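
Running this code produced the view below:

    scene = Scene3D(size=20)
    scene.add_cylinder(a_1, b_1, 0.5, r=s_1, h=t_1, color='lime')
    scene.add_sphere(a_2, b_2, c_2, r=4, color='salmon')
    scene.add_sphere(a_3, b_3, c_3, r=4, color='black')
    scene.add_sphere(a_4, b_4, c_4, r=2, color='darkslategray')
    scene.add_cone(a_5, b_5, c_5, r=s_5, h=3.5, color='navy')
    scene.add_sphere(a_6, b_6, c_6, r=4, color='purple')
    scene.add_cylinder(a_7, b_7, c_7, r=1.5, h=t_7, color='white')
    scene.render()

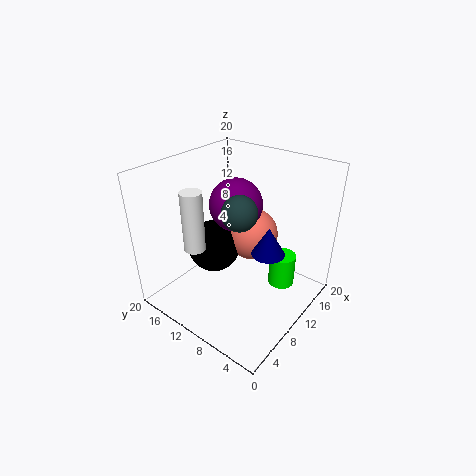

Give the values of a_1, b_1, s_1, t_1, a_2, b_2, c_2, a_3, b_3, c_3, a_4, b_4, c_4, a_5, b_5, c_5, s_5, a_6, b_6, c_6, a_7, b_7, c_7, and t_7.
a_1 = 16, b_1 = 6, s_1 = 2, t_1 = 5, a_2 = 15.5, b_2 = 11.5, c_2 = 7.5, a_3 = 11, b_3 = 15.5, c_3 = 6, a_4 = 4.5, b_4 = 5.5, c_4 = 17.5, a_5 = 7.5, b_5 = 3.5, c_5 = 11.5, s_5 = 2, a_6 = 14, b_6 = 13.5, c_6 = 12.5, a_7 = 6, b_7 = 14.5, c_7 = 8.5, t_7 = 8.5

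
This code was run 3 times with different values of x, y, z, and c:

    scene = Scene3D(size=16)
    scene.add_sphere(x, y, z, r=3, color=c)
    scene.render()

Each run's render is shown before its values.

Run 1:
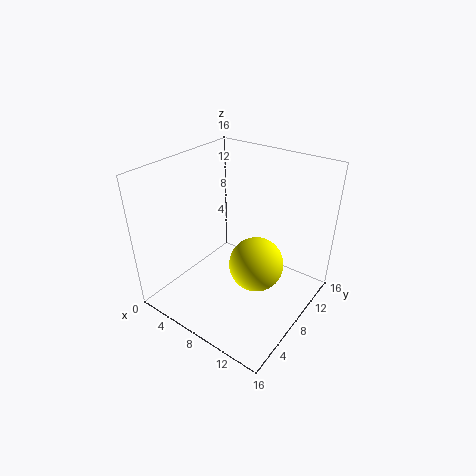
x = 10.5; y = 8; z = 5.5; c = 'yellow'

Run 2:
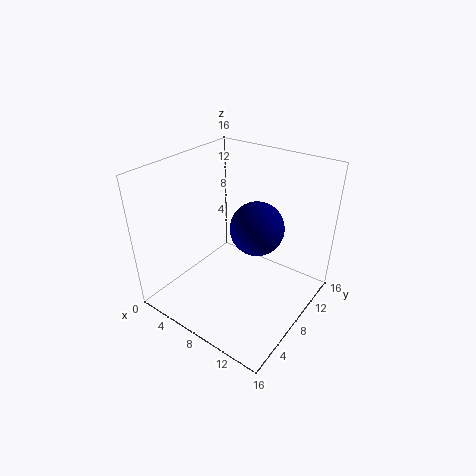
x = 9.5; y = 9.5; z = 9; c = 'navy'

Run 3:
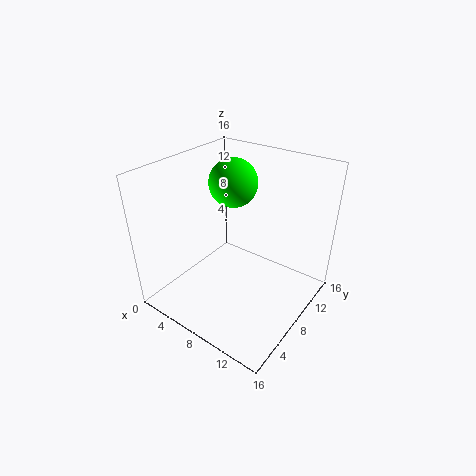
x = 4; y = 12.5; z = 12; c = 'lime'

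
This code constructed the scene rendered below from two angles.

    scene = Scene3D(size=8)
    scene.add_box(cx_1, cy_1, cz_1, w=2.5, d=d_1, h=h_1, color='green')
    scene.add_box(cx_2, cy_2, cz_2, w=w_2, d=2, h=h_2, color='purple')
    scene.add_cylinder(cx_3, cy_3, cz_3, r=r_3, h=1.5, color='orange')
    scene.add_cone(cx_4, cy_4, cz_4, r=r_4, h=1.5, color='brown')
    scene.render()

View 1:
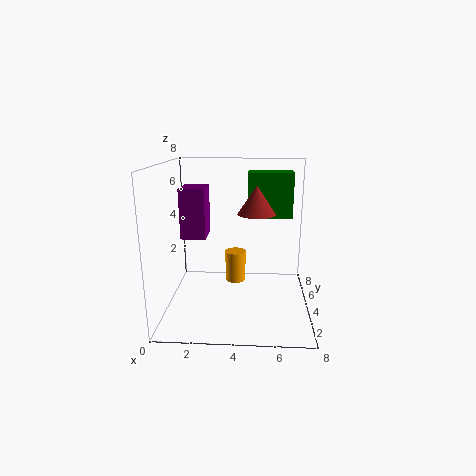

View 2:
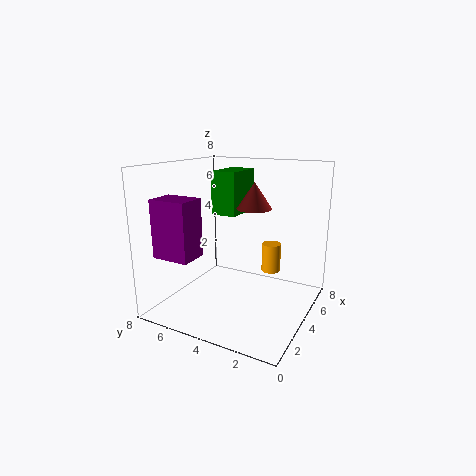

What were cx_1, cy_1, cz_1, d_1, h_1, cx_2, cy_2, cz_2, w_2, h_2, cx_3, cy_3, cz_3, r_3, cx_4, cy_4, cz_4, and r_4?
cx_1 = 4.5; cy_1 = 4.5; cz_1 = 5; d_1 = 1.5; h_1 = 2.5; cx_2 = 0.5; cy_2 = 5; cz_2 = 3.5; w_2 = 1.5; h_2 = 3; cx_3 = 4; cy_3 = 2; cz_3 = 2.5; r_3 = 0.5; cx_4 = 5; cy_4 = 3.5; cz_4 = 5.5; r_4 = 1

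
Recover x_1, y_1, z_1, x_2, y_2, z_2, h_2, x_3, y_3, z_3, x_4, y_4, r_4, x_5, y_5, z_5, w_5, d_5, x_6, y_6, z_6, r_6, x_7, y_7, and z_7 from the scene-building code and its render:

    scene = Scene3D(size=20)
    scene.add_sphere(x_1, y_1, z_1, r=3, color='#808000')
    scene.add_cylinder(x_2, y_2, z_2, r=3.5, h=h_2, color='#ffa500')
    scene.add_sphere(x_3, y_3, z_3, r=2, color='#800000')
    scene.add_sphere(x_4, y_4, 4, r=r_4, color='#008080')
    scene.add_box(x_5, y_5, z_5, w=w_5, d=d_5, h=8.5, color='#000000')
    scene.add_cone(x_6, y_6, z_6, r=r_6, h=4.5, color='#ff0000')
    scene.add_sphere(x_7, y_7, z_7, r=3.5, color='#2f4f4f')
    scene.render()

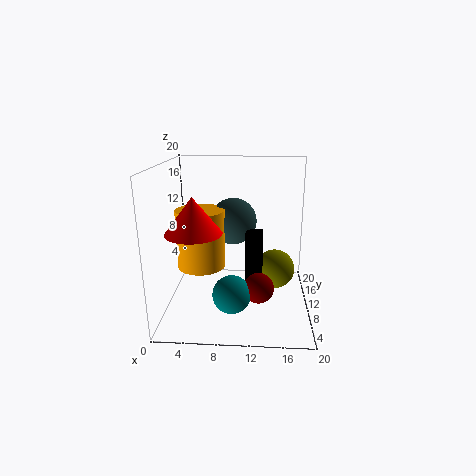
x_1 = 15.5
y_1 = 14
z_1 = 3.5
x_2 = 4.5
y_2 = 11.5
z_2 = 5
h_2 = 8.5
x_3 = 13
y_3 = 6
z_3 = 4.5
x_4 = 9.5
y_4 = 5
r_4 = 2.5
x_5 = 11
y_5 = 10
z_5 = 2
w_5 = 2.5
d_5 = 2.5
x_6 = 5
y_6 = 4.5
z_6 = 12.5
r_6 = 3.5
x_7 = 9
y_7 = 14.5
z_7 = 11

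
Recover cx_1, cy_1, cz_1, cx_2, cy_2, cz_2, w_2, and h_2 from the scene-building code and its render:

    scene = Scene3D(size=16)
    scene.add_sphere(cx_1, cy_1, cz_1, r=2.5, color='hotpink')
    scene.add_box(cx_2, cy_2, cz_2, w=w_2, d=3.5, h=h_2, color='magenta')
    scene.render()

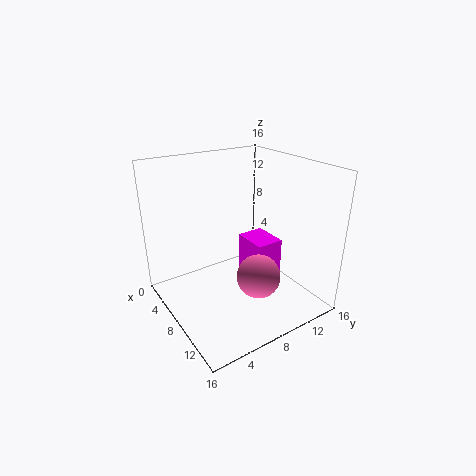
cx_1 = 10; cy_1 = 9.5; cz_1 = 3.5; cx_2 = 3; cy_2 = 11.5; cz_2 = 0.5; w_2 = 4.5; h_2 = 5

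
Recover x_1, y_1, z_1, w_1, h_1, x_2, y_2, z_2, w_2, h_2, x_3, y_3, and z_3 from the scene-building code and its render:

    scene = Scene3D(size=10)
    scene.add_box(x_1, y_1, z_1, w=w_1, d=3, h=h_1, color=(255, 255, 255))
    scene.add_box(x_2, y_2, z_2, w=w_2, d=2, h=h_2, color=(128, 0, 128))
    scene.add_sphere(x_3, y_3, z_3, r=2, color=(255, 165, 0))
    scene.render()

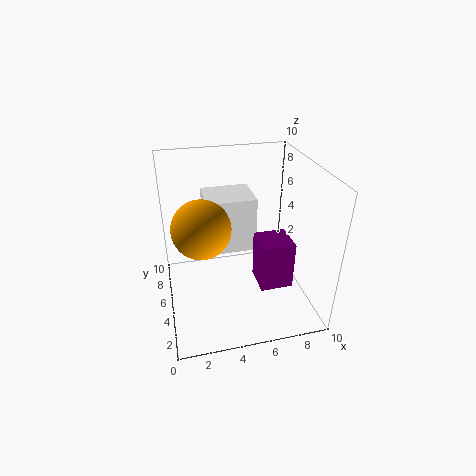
x_1 = 3, y_1 = 5.5, z_1 = 3.5, w_1 = 3.5, h_1 = 4, x_2 = 5.5, y_2 = 1, z_2 = 3.5, w_2 = 2, h_2 = 3, x_3 = 2.5, y_3 = 5, z_3 = 6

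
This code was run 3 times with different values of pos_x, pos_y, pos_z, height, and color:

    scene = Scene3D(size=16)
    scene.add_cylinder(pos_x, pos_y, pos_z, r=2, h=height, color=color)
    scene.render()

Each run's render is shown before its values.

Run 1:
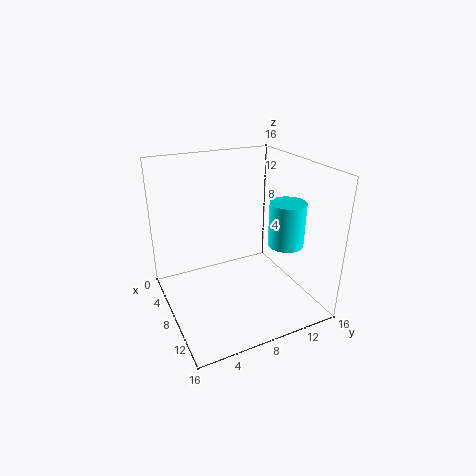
pos_x = 10, pos_y = 13, pos_z = 7, height = 5, color = 'cyan'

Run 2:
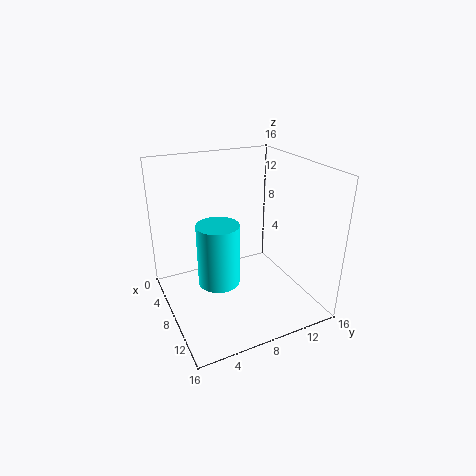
pos_x = 12, pos_y = 4, pos_z = 6, height = 6, color = 'cyan'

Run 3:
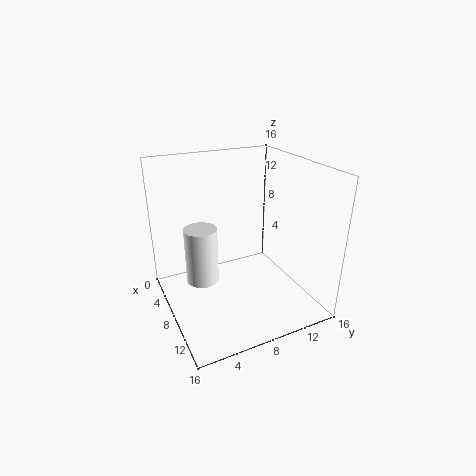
pos_x = 4, pos_y = 5, pos_z = 1, height = 7, color = 'white'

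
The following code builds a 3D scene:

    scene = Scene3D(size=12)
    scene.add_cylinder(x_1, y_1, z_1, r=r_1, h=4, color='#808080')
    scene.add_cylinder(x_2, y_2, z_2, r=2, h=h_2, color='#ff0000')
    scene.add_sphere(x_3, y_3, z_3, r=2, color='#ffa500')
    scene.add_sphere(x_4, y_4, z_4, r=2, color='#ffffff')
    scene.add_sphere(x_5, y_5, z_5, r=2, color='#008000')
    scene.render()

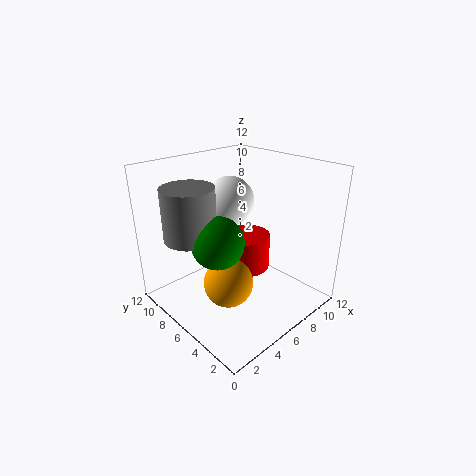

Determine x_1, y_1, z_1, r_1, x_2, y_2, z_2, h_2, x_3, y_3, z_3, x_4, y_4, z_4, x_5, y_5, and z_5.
x_1 = 2, y_1 = 7, z_1 = 7, r_1 = 2, x_2 = 7, y_2 = 6, z_2 = 3, h_2 = 3, x_3 = 4, y_3 = 5, z_3 = 3, x_4 = 6, y_4 = 7, z_4 = 9, x_5 = 3, y_5 = 5, z_5 = 7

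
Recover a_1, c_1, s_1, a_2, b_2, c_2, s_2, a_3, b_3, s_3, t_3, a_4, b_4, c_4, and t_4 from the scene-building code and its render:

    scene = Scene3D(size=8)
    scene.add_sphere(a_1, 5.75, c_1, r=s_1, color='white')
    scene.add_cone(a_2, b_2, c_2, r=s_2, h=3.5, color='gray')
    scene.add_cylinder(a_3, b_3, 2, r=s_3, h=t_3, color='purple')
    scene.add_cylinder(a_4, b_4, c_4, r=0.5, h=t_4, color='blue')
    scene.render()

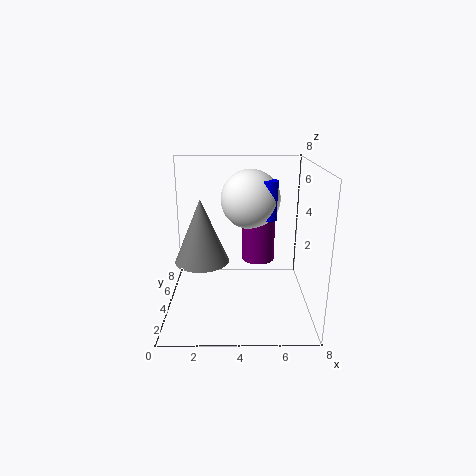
a_1 = 4.75
c_1 = 5.75
s_1 = 1.75
a_2 = 2
b_2 = 3.75
c_2 = 2.75
s_2 = 1.5
a_3 = 5.25
b_3 = 5.75
s_3 = 1
t_3 = 2.75
a_4 = 5.75
b_4 = 5
c_4 = 4.75
t_4 = 2.25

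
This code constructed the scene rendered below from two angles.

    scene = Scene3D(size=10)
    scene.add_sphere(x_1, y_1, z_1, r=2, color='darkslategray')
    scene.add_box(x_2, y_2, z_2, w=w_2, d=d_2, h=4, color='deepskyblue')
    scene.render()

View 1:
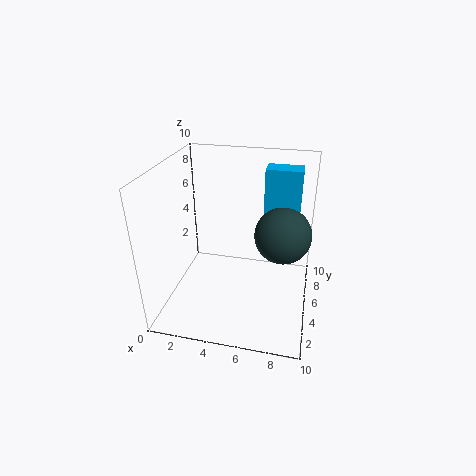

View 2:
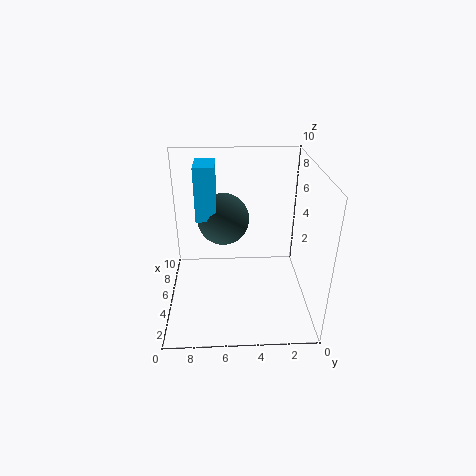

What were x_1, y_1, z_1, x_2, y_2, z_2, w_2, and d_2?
x_1 = 8, y_1 = 6, z_1 = 5, x_2 = 6.5, y_2 = 6.5, z_2 = 5.5, w_2 = 2.5, d_2 = 1.5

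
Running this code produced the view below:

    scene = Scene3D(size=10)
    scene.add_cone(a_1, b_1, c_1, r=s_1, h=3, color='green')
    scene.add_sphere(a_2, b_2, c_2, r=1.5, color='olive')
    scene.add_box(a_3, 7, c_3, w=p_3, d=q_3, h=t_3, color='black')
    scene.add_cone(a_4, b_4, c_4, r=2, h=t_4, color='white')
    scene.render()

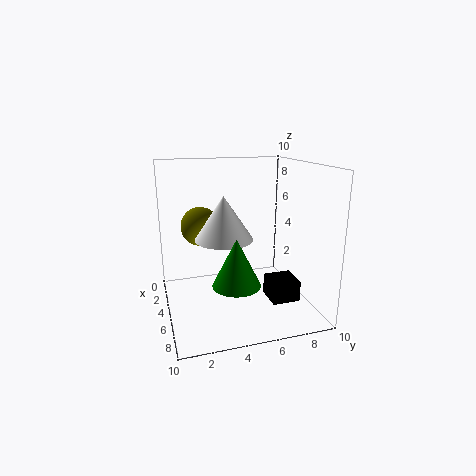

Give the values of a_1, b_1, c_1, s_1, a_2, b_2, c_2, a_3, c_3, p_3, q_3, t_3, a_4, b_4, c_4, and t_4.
a_1 = 8, b_1 = 4, c_1 = 3, s_1 = 1.5, a_2 = 1.5, b_2 = 3, c_2 = 5, a_3 = 5, c_3 = 0.5, p_3 = 2, q_3 = 2, t_3 = 1.5, a_4 = 5, b_4 = 4, c_4 = 5, t_4 = 3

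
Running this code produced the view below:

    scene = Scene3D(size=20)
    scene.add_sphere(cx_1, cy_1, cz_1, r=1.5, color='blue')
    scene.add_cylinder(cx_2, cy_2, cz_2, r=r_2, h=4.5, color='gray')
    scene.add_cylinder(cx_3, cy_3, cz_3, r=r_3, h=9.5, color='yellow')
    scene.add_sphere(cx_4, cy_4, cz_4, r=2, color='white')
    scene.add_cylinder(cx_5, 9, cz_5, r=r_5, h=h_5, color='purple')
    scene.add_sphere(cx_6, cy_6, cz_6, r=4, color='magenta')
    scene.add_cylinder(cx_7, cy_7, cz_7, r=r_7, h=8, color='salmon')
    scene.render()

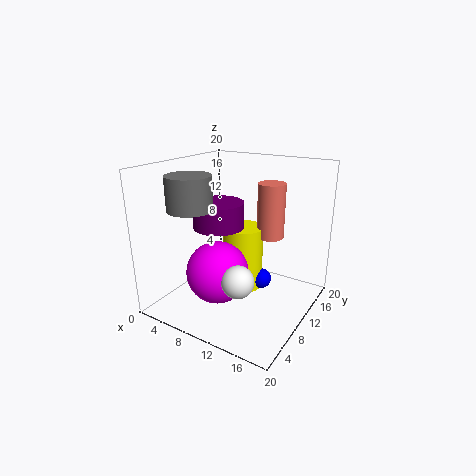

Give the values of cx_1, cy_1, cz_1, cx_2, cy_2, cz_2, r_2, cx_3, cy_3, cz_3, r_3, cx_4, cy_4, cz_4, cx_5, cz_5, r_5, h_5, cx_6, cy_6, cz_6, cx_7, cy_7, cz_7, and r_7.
cx_1 = 12, cy_1 = 13.5, cz_1 = 2.5, cx_2 = 5.5, cy_2 = 5.5, cz_2 = 14.5, r_2 = 3, cx_3 = 9, cy_3 = 13, cz_3 = 1, r_3 = 3, cx_4 = 14, cy_4 = 3.5, cz_4 = 7.5, cx_5 = 7.5, cz_5 = 11.5, r_5 = 3.5, h_5 = 3.5, cx_6 = 10, cy_6 = 5, cz_6 = 7, cx_7 = 12.5, cy_7 = 15, cz_7 = 9, r_7 = 2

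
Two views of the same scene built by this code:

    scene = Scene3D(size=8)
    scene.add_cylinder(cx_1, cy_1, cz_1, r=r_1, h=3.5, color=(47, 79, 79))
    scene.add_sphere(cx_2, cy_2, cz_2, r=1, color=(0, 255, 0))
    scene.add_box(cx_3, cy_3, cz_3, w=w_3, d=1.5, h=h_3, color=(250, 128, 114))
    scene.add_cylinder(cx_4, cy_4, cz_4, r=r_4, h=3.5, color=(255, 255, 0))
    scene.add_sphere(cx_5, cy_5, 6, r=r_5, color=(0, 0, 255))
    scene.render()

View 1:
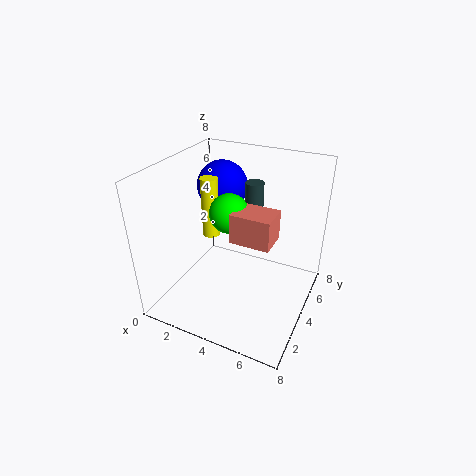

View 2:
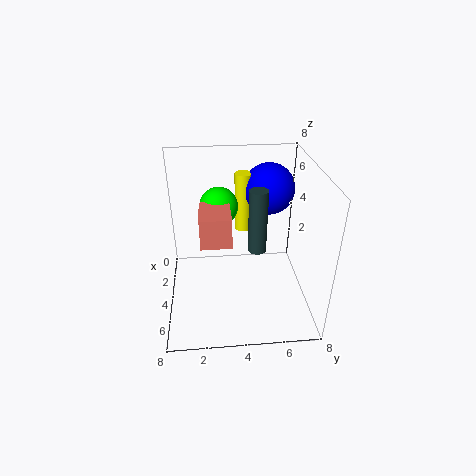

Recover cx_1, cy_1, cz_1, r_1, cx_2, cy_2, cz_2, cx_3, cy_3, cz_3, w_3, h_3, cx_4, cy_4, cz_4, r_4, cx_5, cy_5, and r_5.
cx_1 = 4.5
cy_1 = 5
cz_1 = 3.5
r_1 = 0.5
cx_2 = 4
cy_2 = 3
cz_2 = 6
cx_3 = 4.5
cy_3 = 2
cz_3 = 5
w_3 = 2
h_3 = 1.5
cx_4 = 2
cy_4 = 4.5
cz_4 = 3.5
r_4 = 0.5
cx_5 = 2
cy_5 = 6
r_5 = 1.5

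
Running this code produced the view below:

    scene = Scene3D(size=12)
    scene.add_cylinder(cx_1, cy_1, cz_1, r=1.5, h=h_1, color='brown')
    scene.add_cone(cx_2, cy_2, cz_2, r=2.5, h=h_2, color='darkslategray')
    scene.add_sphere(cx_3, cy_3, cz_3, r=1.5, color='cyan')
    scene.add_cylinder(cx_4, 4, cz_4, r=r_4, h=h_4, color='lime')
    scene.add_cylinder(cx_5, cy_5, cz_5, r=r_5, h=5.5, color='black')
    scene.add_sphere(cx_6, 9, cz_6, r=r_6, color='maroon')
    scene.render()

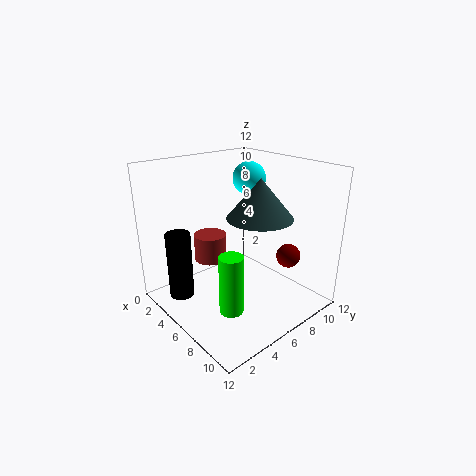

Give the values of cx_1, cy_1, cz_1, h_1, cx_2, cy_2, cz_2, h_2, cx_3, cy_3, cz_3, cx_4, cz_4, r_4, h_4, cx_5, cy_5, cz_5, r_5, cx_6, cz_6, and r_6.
cx_1 = 2; cy_1 = 6; cz_1 = 2.5; h_1 = 2.5; cx_2 = 8.5; cy_2 = 6; cz_2 = 8.5; h_2 = 3; cx_3 = 3.5; cy_3 = 9.5; cz_3 = 10; cx_4 = 7.5; cz_4 = 0.5; r_4 = 1; h_4 = 5; cx_5 = 4; cy_5 = 1.5; cz_5 = 1.5; r_5 = 1; cx_6 = 9; cz_6 = 4.5; r_6 = 1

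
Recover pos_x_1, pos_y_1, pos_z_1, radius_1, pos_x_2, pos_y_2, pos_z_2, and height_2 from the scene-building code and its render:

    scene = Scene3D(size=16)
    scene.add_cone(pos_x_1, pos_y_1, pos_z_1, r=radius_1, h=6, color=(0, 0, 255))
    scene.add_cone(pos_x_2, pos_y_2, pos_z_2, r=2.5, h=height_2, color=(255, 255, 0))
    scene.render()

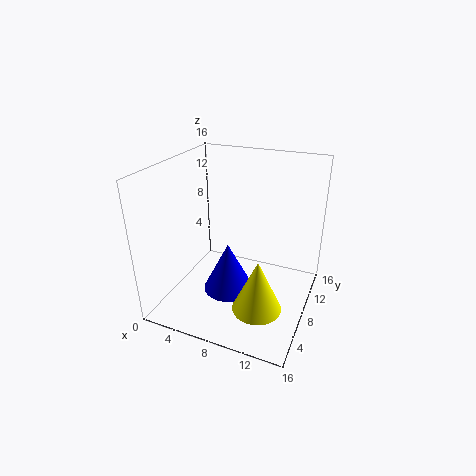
pos_x_1 = 6.5; pos_y_1 = 8.5; pos_z_1 = 0.5; radius_1 = 3; pos_x_2 = 12; pos_y_2 = 3.5; pos_z_2 = 3; height_2 = 5.5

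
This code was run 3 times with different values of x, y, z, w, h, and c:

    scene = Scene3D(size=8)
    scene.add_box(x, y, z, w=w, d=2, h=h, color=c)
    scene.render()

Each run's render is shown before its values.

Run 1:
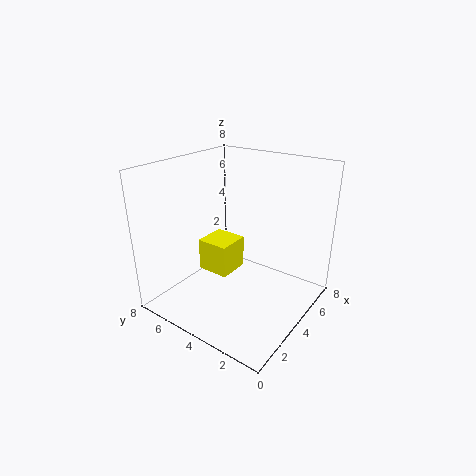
x = 4
y = 5
z = 1
w = 2
h = 2
c = 'yellow'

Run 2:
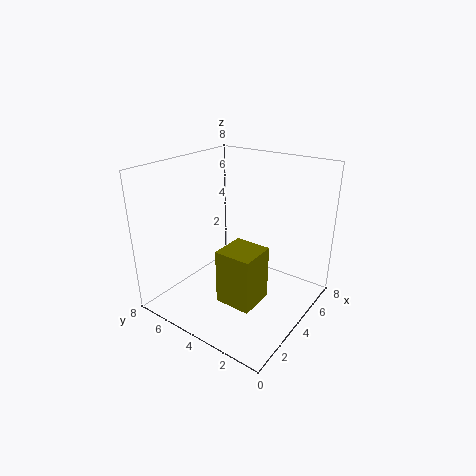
x = 2
y = 2
z = 1
w = 2
h = 3
c = 'olive'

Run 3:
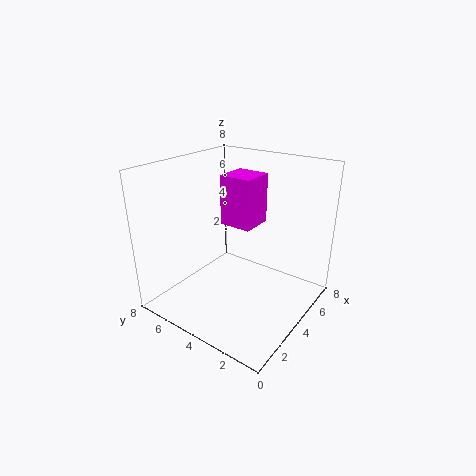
x = 5
y = 4
z = 4
w = 2
h = 3
c = 'magenta'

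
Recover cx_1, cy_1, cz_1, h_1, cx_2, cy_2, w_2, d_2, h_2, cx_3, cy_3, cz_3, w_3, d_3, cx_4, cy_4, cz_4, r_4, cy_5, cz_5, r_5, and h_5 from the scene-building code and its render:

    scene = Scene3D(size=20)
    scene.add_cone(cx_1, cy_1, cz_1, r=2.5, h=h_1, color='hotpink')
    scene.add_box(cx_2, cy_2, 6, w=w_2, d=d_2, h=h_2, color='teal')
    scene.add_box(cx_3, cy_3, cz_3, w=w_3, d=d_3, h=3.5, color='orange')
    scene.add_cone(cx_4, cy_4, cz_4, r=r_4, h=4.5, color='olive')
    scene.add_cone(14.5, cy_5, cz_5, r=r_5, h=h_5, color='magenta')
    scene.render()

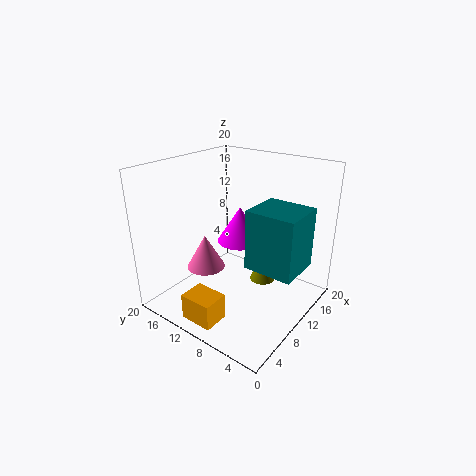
cx_1 = 5.5
cy_1 = 12
cz_1 = 7
h_1 = 4.5
cx_2 = 9.5
cy_2 = 1.5
w_2 = 6.5
d_2 = 7
h_2 = 8.5
cx_3 = 1
cy_3 = 8
cz_3 = 1
w_3 = 3.5
d_3 = 4.5
cx_4 = 16
cy_4 = 9.5
cz_4 = 0.5
r_4 = 2
cy_5 = 13
cz_5 = 7
r_5 = 3.5
h_5 = 5.5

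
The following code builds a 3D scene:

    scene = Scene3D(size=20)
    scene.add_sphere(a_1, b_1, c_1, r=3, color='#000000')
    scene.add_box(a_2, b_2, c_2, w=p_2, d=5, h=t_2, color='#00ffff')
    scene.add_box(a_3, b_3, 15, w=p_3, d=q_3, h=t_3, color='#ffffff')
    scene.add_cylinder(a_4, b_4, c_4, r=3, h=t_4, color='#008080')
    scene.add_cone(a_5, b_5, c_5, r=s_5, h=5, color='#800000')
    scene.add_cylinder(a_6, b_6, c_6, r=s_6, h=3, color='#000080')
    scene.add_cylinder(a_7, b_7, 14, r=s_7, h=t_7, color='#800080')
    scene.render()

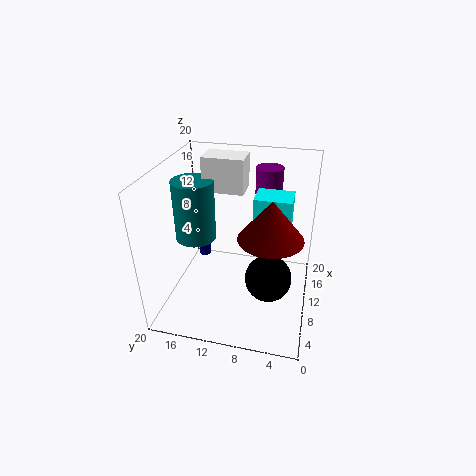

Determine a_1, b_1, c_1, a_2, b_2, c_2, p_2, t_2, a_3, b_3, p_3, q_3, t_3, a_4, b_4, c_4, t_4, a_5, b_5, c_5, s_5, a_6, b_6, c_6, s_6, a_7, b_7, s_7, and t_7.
a_1 = 6; b_1 = 5; c_1 = 7; a_2 = 10; b_2 = 3; c_2 = 11; p_2 = 4; t_2 = 5; a_3 = 13; b_3 = 10; p_3 = 4; q_3 = 6; t_3 = 5; a_4 = 12; b_4 = 17; c_4 = 8; t_4 = 9; a_5 = 6; b_5 = 5; c_5 = 13; s_5 = 4; a_6 = 18; b_6 = 18; c_6 = 1; s_6 = 1; a_7 = 17; b_7 = 7; s_7 = 2; t_7 = 4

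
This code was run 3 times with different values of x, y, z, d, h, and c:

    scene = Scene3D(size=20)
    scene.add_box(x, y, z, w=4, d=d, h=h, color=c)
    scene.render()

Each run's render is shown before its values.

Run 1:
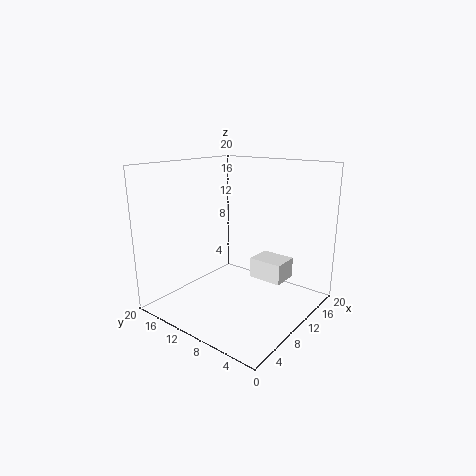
x = 13, y = 5, z = 3, d = 5, h = 3, c = 'white'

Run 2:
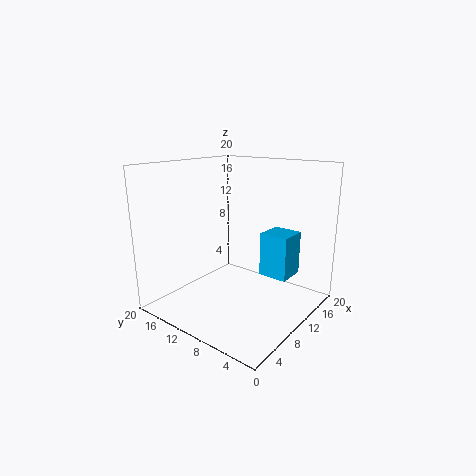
x = 11, y = 3, z = 5, d = 4, h = 6, c = 'deepskyblue'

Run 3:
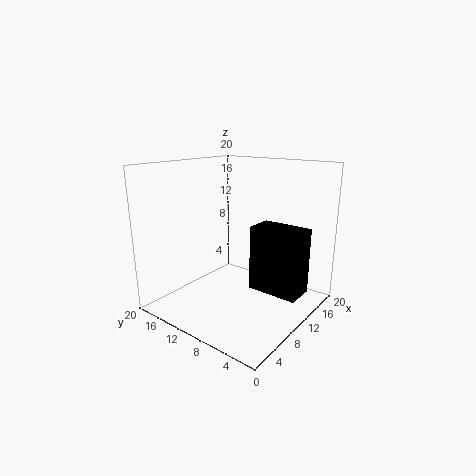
x = 10, y = 1, z = 3, d = 7, h = 9, c = 'black'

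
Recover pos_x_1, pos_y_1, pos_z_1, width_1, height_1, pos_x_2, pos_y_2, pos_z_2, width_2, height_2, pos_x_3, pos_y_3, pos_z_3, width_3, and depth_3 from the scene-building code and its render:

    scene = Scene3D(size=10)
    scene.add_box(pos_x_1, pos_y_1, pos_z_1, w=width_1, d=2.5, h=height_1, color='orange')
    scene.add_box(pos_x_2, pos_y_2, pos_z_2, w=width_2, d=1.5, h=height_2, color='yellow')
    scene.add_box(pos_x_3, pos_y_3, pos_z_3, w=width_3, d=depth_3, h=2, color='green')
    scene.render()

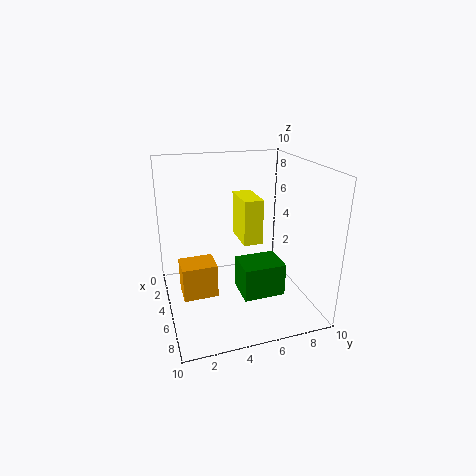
pos_x_1 = 3
pos_y_1 = 1
pos_z_1 = 0.5
width_1 = 2
height_1 = 2.5
pos_x_2 = 0.5
pos_y_2 = 6
pos_z_2 = 3.5
width_2 = 3
height_2 = 3.5
pos_x_3 = 7.5
pos_y_3 = 4
pos_z_3 = 3
width_3 = 2
depth_3 = 2.5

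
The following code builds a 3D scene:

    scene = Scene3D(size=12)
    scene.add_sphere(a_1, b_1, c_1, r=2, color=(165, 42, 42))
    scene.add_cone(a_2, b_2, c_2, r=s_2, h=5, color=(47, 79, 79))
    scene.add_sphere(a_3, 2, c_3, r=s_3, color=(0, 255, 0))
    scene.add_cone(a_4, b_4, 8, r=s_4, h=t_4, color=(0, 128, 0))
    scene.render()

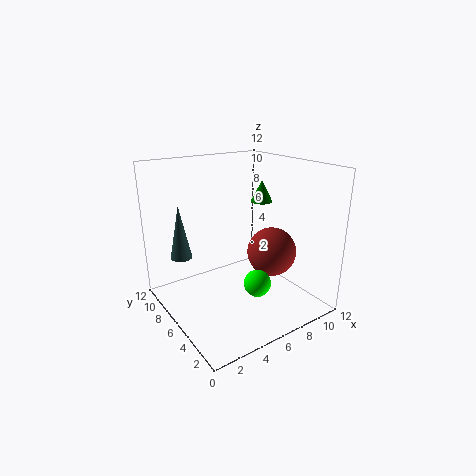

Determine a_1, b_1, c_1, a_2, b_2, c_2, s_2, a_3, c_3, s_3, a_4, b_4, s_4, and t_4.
a_1 = 8; b_1 = 4; c_1 = 5; a_2 = 3; b_2 = 11; c_2 = 3; s_2 = 1; a_3 = 5; c_3 = 4; s_3 = 1; a_4 = 10; b_4 = 8; s_4 = 1; t_4 = 2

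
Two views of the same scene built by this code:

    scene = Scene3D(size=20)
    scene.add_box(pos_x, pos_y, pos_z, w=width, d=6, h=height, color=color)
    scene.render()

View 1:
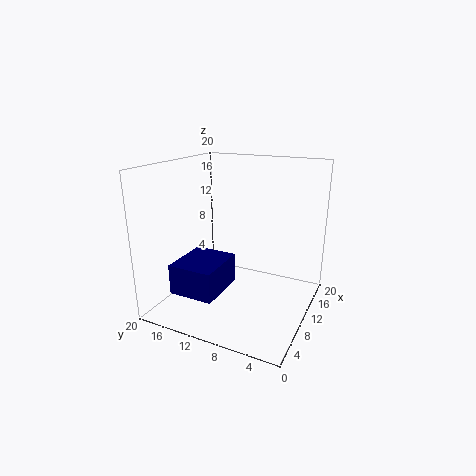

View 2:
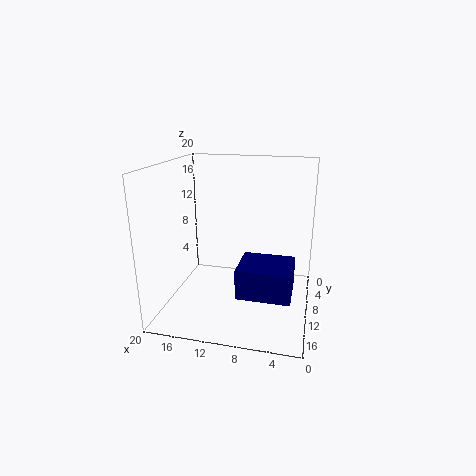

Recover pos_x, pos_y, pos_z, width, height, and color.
pos_x = 2
pos_y = 10
pos_z = 4
width = 7
height = 4
color = 'navy'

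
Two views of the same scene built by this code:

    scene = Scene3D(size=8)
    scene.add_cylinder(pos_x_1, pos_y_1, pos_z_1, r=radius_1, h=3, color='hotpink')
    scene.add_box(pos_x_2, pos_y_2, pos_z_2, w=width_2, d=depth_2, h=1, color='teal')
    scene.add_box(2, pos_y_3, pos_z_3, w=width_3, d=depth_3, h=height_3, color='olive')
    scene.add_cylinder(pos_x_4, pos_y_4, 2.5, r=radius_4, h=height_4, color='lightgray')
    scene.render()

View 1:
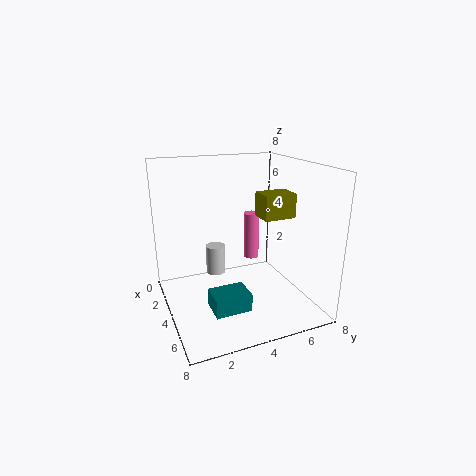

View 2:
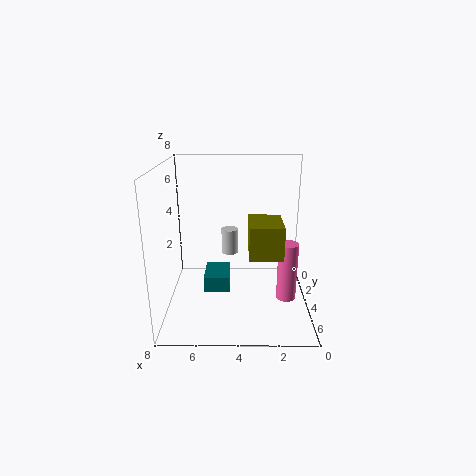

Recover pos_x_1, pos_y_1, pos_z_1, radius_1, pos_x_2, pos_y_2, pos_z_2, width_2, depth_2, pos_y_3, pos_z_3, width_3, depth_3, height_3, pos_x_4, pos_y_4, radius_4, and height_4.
pos_x_1 = 1.5
pos_y_1 = 6
pos_z_1 = 1.5
radius_1 = 0.5
pos_x_2 = 4.5
pos_y_2 = 2
pos_z_2 = 0.5
width_2 = 1.5
depth_2 = 2
pos_y_3 = 6
pos_z_3 = 4.5
width_3 = 1.5
depth_3 = 2
height_3 = 1.5
pos_x_4 = 4.5
pos_y_4 = 2.5
radius_4 = 0.5
height_4 = 1.5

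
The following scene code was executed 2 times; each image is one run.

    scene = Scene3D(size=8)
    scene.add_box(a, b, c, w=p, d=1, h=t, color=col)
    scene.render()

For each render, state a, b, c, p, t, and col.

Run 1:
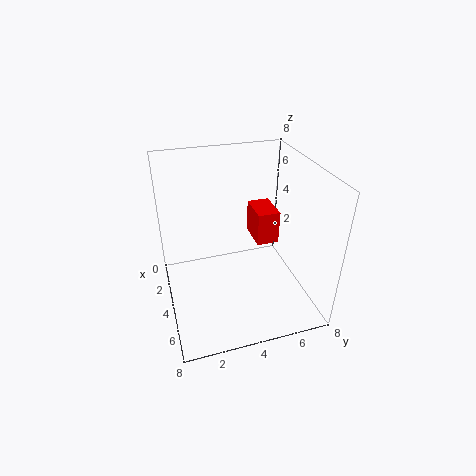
a = 5.5
b = 4
c = 5.5
p = 1.5
t = 1.5
col = 'red'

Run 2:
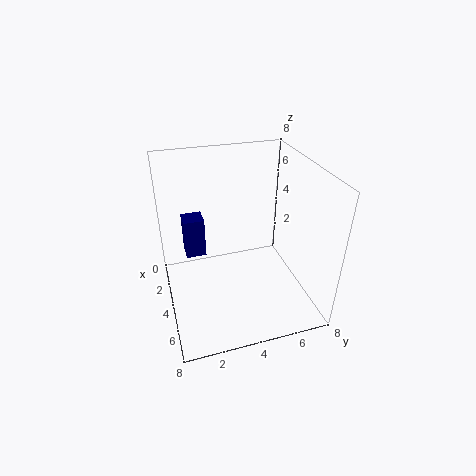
a = 4
b = 1
c = 4
p = 1
t = 2
col = 'navy'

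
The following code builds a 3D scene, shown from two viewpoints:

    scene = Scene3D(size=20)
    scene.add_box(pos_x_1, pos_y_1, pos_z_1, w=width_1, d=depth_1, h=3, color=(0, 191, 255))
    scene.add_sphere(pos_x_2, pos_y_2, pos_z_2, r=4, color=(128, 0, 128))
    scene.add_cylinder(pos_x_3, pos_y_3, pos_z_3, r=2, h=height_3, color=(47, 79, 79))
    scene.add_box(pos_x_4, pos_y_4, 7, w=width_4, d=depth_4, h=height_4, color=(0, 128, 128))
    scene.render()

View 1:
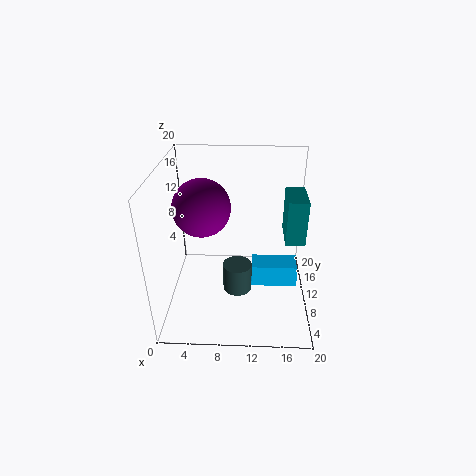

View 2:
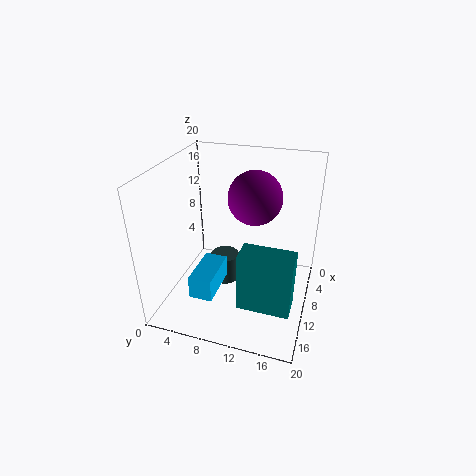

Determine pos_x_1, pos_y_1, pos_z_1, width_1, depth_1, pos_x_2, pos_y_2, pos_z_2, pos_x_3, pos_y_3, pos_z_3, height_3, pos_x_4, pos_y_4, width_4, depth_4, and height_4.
pos_x_1 = 12, pos_y_1 = 6, pos_z_1 = 5, width_1 = 6, depth_1 = 3, pos_x_2 = 5, pos_y_2 = 11, pos_z_2 = 14, pos_x_3 = 10, pos_y_3 = 8, pos_z_3 = 3, height_3 = 4, pos_x_4 = 17, pos_y_4 = 13, width_4 = 3, depth_4 = 6, height_4 = 7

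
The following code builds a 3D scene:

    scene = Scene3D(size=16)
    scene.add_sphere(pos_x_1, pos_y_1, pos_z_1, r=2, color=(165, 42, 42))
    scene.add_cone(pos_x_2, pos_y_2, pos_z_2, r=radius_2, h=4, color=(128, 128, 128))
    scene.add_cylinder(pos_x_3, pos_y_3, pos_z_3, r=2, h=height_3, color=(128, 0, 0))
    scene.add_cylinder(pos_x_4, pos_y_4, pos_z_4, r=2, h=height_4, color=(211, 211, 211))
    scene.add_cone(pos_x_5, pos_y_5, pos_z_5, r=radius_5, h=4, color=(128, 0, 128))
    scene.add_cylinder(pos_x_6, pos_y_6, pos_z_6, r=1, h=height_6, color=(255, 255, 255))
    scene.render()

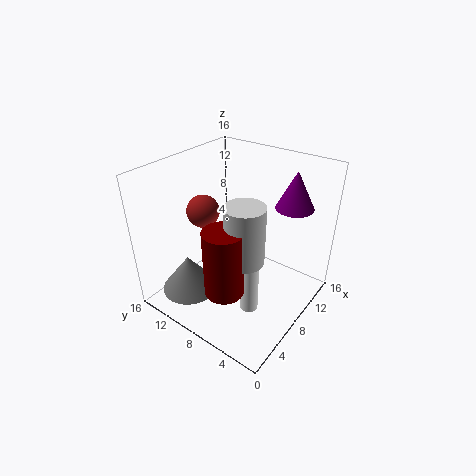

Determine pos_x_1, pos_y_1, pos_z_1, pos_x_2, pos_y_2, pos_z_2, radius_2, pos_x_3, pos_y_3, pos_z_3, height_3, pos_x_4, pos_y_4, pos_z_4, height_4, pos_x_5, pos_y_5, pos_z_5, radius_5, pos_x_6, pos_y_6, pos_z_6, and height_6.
pos_x_1 = 9
pos_y_1 = 14
pos_z_1 = 9
pos_x_2 = 3
pos_y_2 = 11
pos_z_2 = 3
radius_2 = 3
pos_x_3 = 3
pos_y_3 = 6
pos_z_3 = 5
height_3 = 7
pos_x_4 = 5
pos_y_4 = 5
pos_z_4 = 8
height_4 = 6
pos_x_5 = 11
pos_y_5 = 3
pos_z_5 = 12
radius_5 = 2
pos_x_6 = 6
pos_y_6 = 5
pos_z_6 = 1
height_6 = 8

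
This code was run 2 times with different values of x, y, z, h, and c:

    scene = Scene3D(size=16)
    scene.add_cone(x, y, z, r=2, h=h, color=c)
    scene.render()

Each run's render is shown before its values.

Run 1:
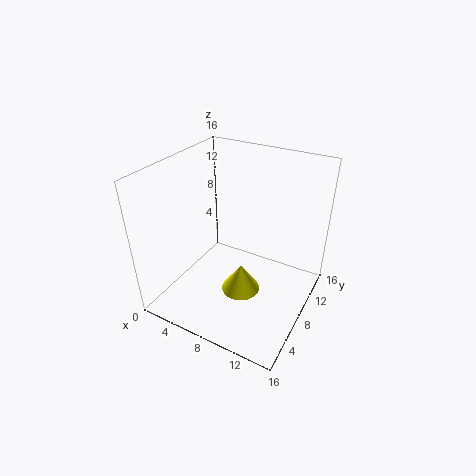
x = 10; y = 5; z = 4; h = 3; c = 'yellow'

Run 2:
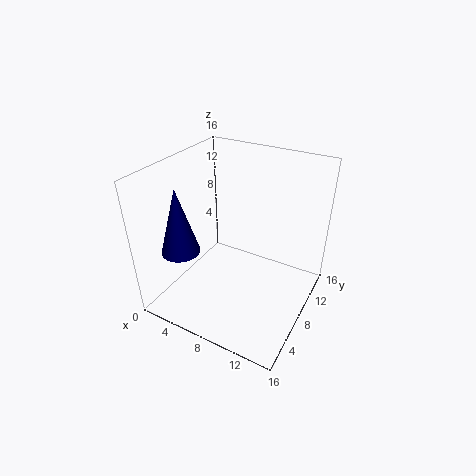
x = 4; y = 3; z = 8; h = 7; c = 'navy'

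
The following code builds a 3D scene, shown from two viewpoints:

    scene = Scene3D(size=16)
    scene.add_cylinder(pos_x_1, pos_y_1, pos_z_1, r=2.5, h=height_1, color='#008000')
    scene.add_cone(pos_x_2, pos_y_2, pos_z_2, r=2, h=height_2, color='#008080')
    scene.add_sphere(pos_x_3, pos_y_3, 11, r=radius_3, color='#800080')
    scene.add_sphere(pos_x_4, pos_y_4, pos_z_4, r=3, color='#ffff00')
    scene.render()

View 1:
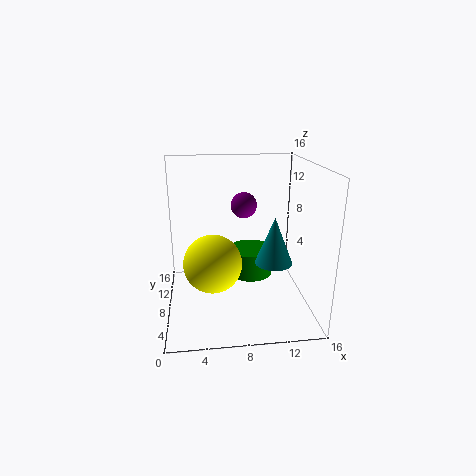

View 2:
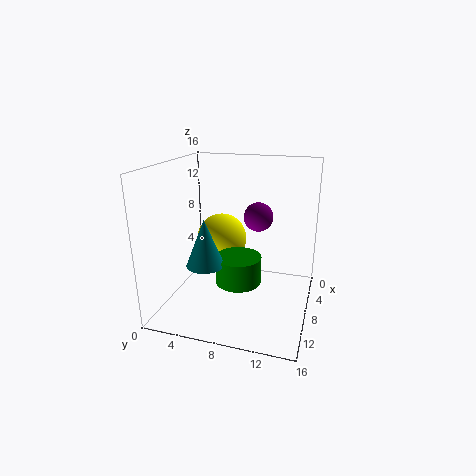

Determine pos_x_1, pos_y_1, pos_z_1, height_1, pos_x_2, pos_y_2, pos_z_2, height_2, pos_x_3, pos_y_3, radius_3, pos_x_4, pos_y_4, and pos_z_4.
pos_x_1 = 9.5, pos_y_1 = 8.5, pos_z_1 = 3.5, height_1 = 3, pos_x_2 = 11.5, pos_y_2 = 5.5, pos_z_2 = 6, height_2 = 5, pos_x_3 = 9, pos_y_3 = 10.5, radius_3 = 1.5, pos_x_4 = 5, pos_y_4 = 5, pos_z_4 = 6.5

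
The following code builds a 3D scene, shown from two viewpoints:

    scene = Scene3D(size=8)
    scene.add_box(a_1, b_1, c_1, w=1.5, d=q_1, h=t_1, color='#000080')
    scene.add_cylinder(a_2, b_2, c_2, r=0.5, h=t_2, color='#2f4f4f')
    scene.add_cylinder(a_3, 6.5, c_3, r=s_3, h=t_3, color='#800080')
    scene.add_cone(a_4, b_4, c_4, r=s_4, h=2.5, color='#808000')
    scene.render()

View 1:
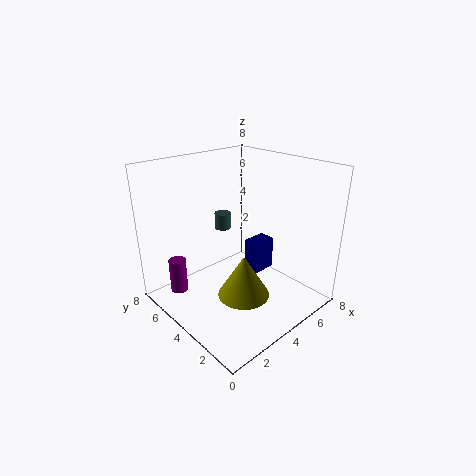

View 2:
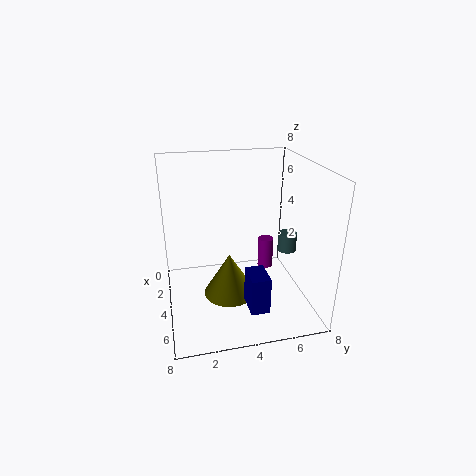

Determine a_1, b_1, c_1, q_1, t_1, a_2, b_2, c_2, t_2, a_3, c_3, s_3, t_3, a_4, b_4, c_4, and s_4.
a_1 = 5.5, b_1 = 4, c_1 = 1, q_1 = 1, t_1 = 2, a_2 = 5, b_2 = 6.5, c_2 = 3.5, t_2 = 1, a_3 = 1.5, c_3 = 0.5, s_3 = 0.5, t_3 = 2, a_4 = 4, b_4 = 3.5, c_4 = 0.5, s_4 = 1.5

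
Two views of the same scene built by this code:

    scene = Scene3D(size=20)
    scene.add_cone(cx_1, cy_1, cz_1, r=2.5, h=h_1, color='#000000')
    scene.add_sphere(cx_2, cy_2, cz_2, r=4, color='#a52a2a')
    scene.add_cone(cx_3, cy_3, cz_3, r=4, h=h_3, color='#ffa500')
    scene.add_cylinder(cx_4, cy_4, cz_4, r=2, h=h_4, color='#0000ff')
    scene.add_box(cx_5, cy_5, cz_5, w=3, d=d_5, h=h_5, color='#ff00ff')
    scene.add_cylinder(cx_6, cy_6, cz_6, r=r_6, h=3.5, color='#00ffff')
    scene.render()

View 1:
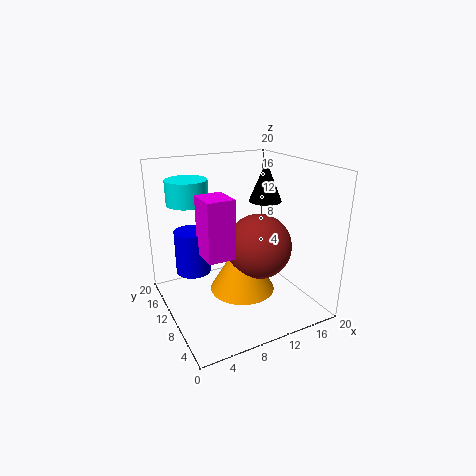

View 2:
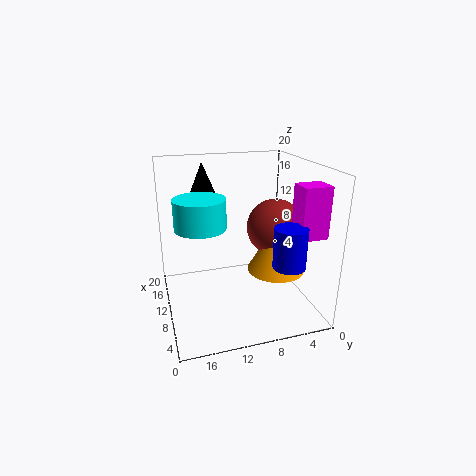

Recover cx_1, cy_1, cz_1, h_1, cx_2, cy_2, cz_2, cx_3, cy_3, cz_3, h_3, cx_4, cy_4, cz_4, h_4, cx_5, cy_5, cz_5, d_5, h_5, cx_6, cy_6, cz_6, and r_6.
cx_1 = 16.5, cy_1 = 13.5, cz_1 = 13.5, h_1 = 6, cx_2 = 10, cy_2 = 4.5, cz_2 = 11, cx_3 = 8, cy_3 = 5, cz_3 = 5.5, h_3 = 7, cx_4 = 2, cy_4 = 6, cz_4 = 9, h_4 = 5, cx_5 = 2, cy_5 = 1, cz_5 = 12, d_5 = 3.5, h_5 = 6.5, cx_6 = 5, cy_6 = 16, cz_6 = 14, r_6 = 3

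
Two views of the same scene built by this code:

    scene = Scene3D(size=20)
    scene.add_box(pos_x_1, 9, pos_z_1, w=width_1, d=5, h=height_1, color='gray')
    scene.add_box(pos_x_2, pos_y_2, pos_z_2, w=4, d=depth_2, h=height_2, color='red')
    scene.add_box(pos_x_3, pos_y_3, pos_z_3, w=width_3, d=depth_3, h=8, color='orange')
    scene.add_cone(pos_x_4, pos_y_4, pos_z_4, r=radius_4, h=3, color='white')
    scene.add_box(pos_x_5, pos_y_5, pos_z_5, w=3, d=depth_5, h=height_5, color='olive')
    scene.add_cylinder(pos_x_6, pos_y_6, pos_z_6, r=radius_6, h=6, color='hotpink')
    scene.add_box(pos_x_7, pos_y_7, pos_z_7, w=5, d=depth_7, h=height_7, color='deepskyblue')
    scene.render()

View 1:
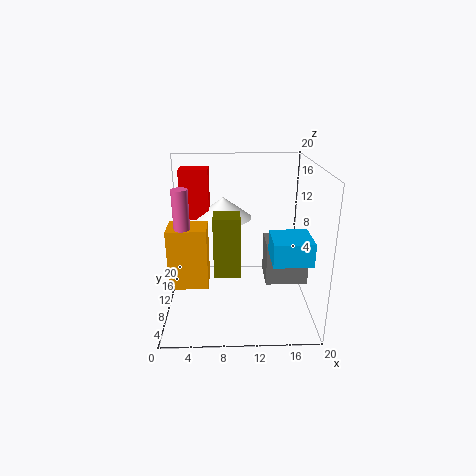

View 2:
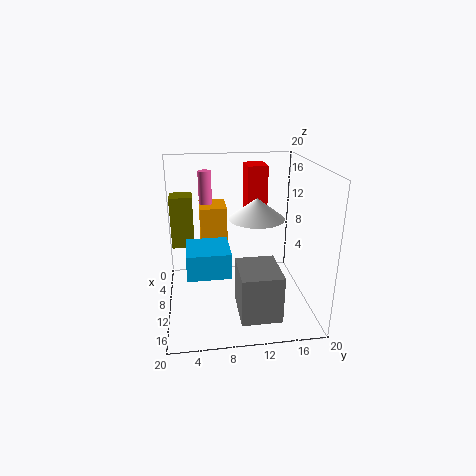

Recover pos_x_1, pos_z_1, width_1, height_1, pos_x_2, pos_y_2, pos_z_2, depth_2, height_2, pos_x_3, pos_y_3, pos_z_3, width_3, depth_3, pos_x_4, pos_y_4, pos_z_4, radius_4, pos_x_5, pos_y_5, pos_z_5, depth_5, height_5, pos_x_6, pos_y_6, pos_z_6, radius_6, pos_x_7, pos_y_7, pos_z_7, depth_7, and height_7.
pos_x_1 = 14
pos_z_1 = 3
width_1 = 6
height_1 = 6
pos_x_2 = 2
pos_y_2 = 12
pos_z_2 = 12
depth_2 = 3
height_2 = 7
pos_x_3 = 1
pos_y_3 = 5
pos_z_3 = 5
width_3 = 5
depth_3 = 4
pos_x_4 = 8
pos_y_4 = 13
pos_z_4 = 12
radius_4 = 4
pos_x_5 = 7
pos_y_5 = 1
pos_z_5 = 9
depth_5 = 3
height_5 = 7
pos_x_6 = 3
pos_y_6 = 6
pos_z_6 = 12
radius_6 = 1
pos_x_7 = 14
pos_y_7 = 3
pos_z_7 = 9
depth_7 = 5
height_7 = 3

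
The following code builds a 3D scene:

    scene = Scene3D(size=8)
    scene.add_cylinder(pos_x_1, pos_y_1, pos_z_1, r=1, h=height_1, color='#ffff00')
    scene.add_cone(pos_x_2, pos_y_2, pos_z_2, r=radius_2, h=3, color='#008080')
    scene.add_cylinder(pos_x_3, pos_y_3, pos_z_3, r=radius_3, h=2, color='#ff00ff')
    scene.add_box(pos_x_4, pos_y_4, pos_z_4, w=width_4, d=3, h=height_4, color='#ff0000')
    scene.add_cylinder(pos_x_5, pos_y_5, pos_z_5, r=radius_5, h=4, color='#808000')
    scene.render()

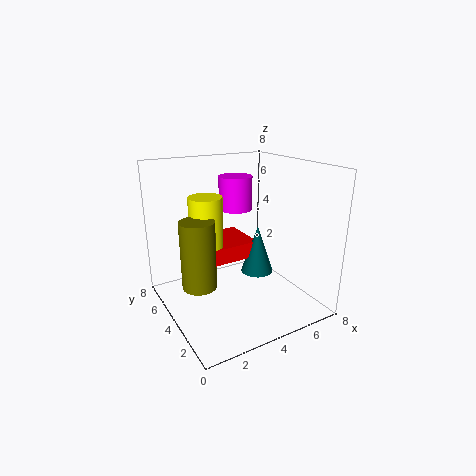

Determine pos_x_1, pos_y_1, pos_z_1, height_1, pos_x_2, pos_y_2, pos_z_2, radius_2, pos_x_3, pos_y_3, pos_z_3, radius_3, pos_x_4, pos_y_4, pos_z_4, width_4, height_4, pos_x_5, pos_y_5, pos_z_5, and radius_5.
pos_x_1 = 3; pos_y_1 = 6; pos_z_1 = 3; height_1 = 3; pos_x_2 = 6; pos_y_2 = 5; pos_z_2 = 1; radius_2 = 1; pos_x_3 = 5; pos_y_3 = 6; pos_z_3 = 5; radius_3 = 1; pos_x_4 = 3; pos_y_4 = 5; pos_z_4 = 2; width_4 = 3; height_4 = 1; pos_x_5 = 2; pos_y_5 = 5; pos_z_5 = 1; radius_5 = 1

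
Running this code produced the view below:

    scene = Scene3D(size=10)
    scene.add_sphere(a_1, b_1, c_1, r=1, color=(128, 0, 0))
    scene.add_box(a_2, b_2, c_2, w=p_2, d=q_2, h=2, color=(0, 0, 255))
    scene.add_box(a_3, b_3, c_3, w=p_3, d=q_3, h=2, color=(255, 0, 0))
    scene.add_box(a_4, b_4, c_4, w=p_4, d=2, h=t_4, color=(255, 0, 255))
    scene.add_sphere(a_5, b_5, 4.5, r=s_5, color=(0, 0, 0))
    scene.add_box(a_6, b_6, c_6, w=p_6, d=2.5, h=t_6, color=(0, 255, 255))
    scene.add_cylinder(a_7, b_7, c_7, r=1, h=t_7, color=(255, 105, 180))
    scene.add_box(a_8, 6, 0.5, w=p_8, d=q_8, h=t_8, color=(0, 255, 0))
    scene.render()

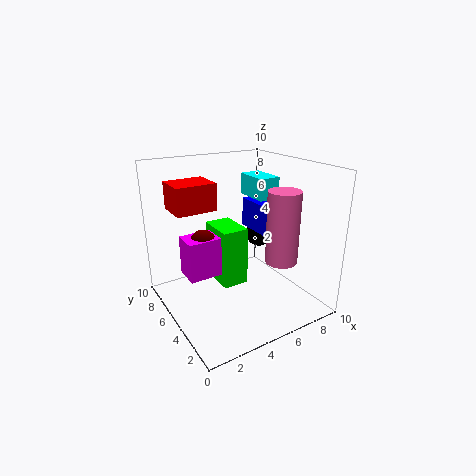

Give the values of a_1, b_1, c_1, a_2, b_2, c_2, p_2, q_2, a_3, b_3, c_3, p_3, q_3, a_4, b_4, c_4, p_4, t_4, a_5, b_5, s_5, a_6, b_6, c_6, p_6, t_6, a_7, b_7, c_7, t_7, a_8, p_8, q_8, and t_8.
a_1 = 3.5; b_1 = 7.5; c_1 = 4; a_2 = 6; b_2 = 3; c_2 = 5.5; p_2 = 2; q_2 = 3; a_3 = 1.5; b_3 = 7; c_3 = 6.5; p_3 = 3; q_3 = 2.5; a_4 = 2; b_4 = 6.5; c_4 = 1.5; p_4 = 3.5; t_4 = 3; a_5 = 7.5; b_5 = 6; s_5 = 1; a_6 = 6.5; b_6 = 4.5; c_6 = 7.5; p_6 = 1.5; t_6 = 1.5; a_7 = 6; b_7 = 1.5; c_7 = 4.5; t_7 = 4.5; a_8 = 4.5; p_8 = 2; q_8 = 3; t_8 = 4.5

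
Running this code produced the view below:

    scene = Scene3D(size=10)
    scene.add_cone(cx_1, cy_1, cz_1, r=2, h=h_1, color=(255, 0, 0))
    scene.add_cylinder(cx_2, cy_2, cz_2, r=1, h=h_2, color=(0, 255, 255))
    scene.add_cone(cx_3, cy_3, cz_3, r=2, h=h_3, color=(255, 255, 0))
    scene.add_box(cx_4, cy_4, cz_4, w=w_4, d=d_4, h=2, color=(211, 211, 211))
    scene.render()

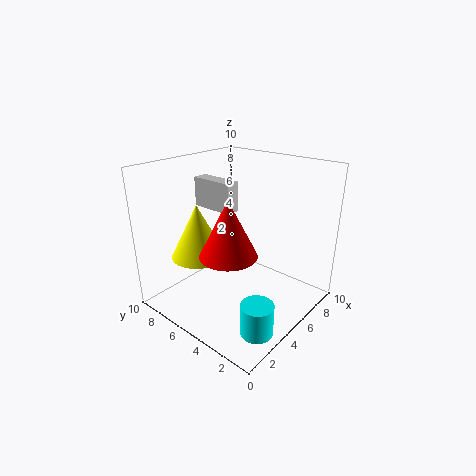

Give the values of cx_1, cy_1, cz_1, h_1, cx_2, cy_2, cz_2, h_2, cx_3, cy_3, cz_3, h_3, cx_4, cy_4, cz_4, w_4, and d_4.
cx_1 = 4, cy_1 = 5, cz_1 = 4, h_1 = 4, cx_2 = 2, cy_2 = 1, cz_2 = 1, h_2 = 2, cx_3 = 4, cy_3 = 8, cz_3 = 3, h_3 = 4, cx_4 = 4, cy_4 = 5, cz_4 = 7, w_4 = 1, d_4 = 3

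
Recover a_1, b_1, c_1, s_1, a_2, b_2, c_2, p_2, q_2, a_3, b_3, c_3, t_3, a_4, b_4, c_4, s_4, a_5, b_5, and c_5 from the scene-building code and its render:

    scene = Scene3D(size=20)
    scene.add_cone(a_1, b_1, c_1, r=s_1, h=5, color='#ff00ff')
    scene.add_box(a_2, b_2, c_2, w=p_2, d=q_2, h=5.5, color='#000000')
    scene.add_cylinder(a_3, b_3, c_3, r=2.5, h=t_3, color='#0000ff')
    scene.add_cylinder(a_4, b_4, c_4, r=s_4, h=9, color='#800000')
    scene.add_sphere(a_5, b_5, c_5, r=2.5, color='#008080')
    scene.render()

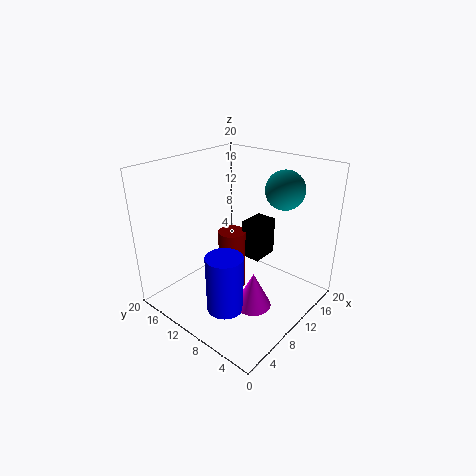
a_1 = 8.5, b_1 = 6, c_1 = 1.5, s_1 = 2.5, a_2 = 12, b_2 = 8, c_2 = 6, p_2 = 4, q_2 = 3, a_3 = 5.5, b_3 = 8.5, c_3 = 1.5, t_3 = 8, a_4 = 11, b_4 = 12, c_4 = 1, s_4 = 2, a_5 = 12.5, b_5 = 4.5, c_5 = 17.5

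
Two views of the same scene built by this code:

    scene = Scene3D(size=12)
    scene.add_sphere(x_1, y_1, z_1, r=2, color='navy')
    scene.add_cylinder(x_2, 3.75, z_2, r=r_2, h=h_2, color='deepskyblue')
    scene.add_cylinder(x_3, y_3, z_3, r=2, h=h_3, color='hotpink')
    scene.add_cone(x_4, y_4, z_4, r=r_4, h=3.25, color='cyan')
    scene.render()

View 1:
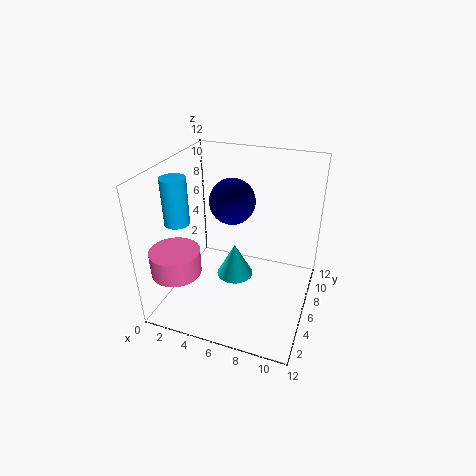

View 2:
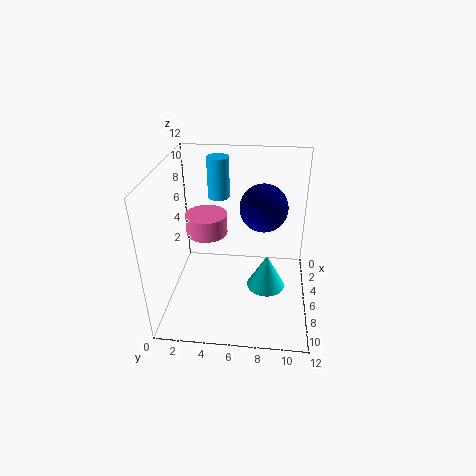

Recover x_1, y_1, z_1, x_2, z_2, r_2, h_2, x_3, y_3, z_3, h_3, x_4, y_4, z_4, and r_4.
x_1 = 4.75
y_1 = 8
z_1 = 8.25
x_2 = 1.75
z_2 = 7.75
r_2 = 1
h_2 = 3.75
x_3 = 2
y_3 = 2.5
z_3 = 4
h_3 = 2
x_4 = 4.75
y_4 = 8.5
z_4 = 0.25
r_4 = 1.75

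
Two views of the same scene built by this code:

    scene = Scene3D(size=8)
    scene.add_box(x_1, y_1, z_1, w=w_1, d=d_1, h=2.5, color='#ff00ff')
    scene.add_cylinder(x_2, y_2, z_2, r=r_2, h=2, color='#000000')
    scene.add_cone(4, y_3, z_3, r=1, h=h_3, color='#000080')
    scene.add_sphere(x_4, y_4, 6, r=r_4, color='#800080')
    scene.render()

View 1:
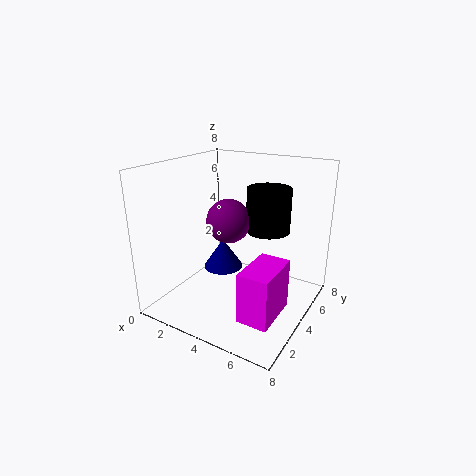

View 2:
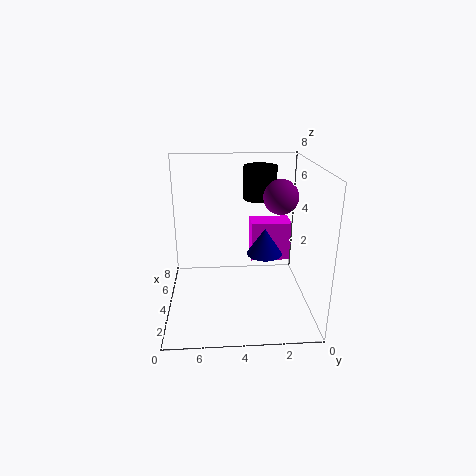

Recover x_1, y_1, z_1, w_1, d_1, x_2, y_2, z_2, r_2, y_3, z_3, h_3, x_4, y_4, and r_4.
x_1 = 6
y_1 = 0.5
z_1 = 1.5
w_1 = 1.5
d_1 = 2.5
x_2 = 6.5
y_2 = 2.5
z_2 = 5.5
r_2 = 1
y_3 = 2.5
z_3 = 3
h_3 = 1.5
x_4 = 5
y_4 = 1.5
r_4 = 1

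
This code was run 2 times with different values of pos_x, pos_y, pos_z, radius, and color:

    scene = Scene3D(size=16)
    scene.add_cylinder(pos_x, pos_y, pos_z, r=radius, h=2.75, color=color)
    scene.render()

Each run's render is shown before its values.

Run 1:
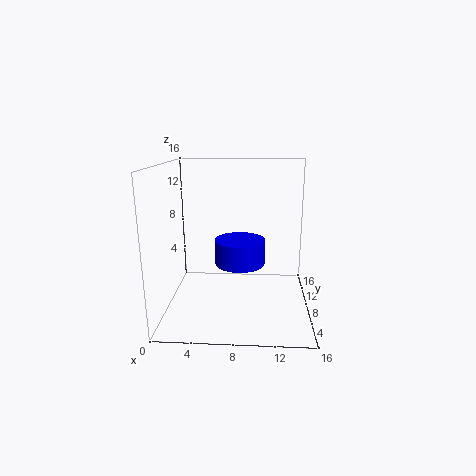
pos_x = 8.25
pos_y = 7.5
pos_z = 5.25
radius = 2.75
color = 'blue'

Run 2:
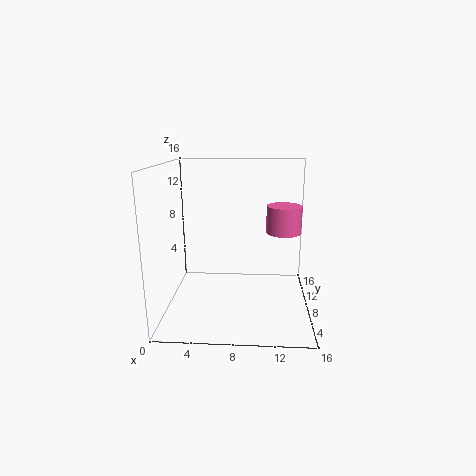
pos_x = 12.75
pos_y = 5.5
pos_z = 9.5
radius = 1.75
color = 'hotpink'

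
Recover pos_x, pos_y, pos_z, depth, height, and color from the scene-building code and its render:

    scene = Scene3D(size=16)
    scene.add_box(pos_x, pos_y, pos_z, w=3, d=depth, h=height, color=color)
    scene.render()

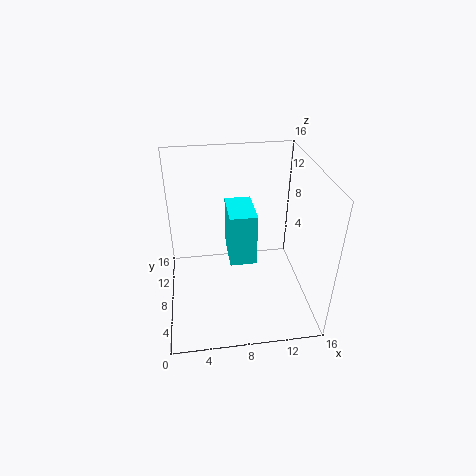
pos_x = 7, pos_y = 7, pos_z = 5, depth = 5, height = 6, color = 'cyan'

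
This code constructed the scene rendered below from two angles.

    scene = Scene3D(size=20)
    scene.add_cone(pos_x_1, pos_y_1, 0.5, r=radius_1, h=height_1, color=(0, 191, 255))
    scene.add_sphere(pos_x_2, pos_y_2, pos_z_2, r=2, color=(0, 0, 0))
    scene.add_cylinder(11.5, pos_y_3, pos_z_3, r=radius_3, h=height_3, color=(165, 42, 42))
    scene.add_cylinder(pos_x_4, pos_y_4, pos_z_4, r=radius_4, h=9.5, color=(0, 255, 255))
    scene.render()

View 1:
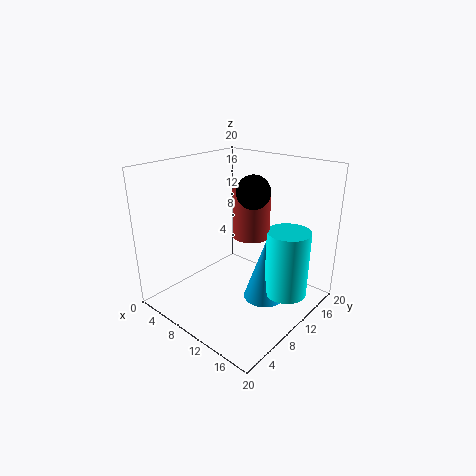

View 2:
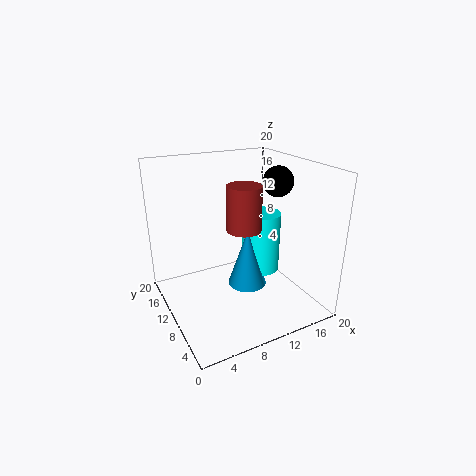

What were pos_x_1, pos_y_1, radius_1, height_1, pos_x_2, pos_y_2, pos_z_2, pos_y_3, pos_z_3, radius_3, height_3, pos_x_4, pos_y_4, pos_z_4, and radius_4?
pos_x_1 = 13; pos_y_1 = 12.5; radius_1 = 3; height_1 = 9; pos_x_2 = 14.5; pos_y_2 = 7.5; pos_z_2 = 18; pos_y_3 = 11; pos_z_3 = 10.5; radius_3 = 2.5; height_3 = 6.5; pos_x_4 = 16; pos_y_4 = 13.5; pos_z_4 = 2; radius_4 = 3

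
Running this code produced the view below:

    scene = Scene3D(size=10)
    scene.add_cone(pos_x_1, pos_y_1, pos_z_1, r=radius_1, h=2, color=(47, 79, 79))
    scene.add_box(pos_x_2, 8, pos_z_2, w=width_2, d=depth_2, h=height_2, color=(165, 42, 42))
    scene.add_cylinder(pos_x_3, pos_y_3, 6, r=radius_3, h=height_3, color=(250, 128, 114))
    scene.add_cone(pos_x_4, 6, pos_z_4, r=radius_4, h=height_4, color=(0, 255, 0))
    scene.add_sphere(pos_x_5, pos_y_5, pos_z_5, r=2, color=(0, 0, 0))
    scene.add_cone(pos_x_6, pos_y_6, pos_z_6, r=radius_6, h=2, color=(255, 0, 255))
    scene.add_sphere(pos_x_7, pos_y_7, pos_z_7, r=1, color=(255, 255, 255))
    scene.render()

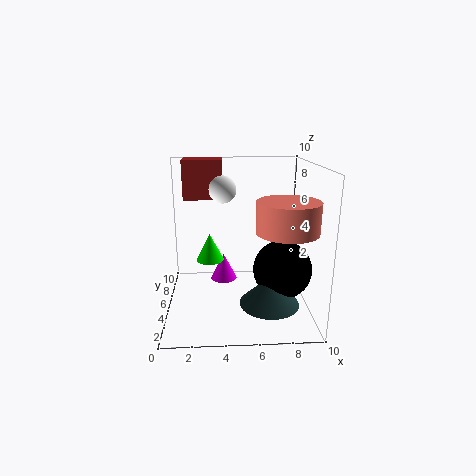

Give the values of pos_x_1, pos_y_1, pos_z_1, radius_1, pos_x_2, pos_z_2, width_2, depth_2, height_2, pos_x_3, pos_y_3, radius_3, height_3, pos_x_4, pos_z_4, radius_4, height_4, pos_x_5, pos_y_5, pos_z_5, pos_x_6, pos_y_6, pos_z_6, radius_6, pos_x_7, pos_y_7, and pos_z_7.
pos_x_1 = 7; pos_y_1 = 3; pos_z_1 = 1; radius_1 = 2; pos_x_2 = 1; pos_z_2 = 7; width_2 = 3; depth_2 = 2; height_2 = 3; pos_x_3 = 8; pos_y_3 = 3; radius_3 = 2; height_3 = 2; pos_x_4 = 3; pos_z_4 = 3; radius_4 = 1; height_4 = 2; pos_x_5 = 8; pos_y_5 = 4; pos_z_5 = 3; pos_x_6 = 4; pos_y_6 = 7; pos_z_6 = 1; radius_6 = 1; pos_x_7 = 4; pos_y_7 = 7; pos_z_7 = 8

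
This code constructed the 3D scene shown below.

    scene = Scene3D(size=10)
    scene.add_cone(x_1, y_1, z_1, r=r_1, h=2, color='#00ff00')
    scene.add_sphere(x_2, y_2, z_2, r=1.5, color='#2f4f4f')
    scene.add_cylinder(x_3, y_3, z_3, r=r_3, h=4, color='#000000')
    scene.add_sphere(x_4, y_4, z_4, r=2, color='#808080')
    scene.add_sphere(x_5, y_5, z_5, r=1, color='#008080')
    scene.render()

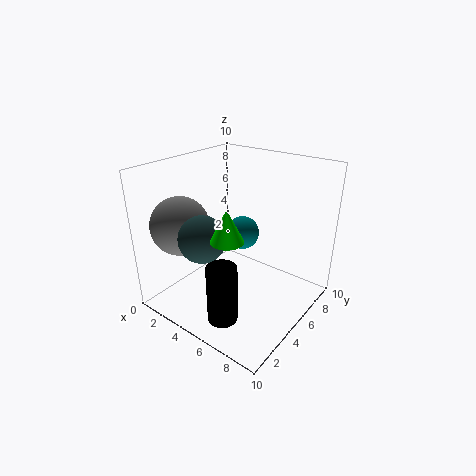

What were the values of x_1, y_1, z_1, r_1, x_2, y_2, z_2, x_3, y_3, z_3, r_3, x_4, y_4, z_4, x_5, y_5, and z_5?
x_1 = 6.5
y_1 = 2
z_1 = 6.5
r_1 = 1
x_2 = 4.5
y_2 = 2
z_2 = 6
x_3 = 6
y_3 = 2
z_3 = 0.5
r_3 = 1
x_4 = 2
y_4 = 2.5
z_4 = 6
x_5 = 6.5
y_5 = 3.5
z_5 = 6.5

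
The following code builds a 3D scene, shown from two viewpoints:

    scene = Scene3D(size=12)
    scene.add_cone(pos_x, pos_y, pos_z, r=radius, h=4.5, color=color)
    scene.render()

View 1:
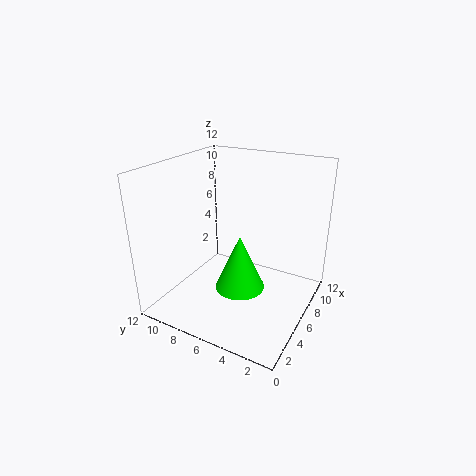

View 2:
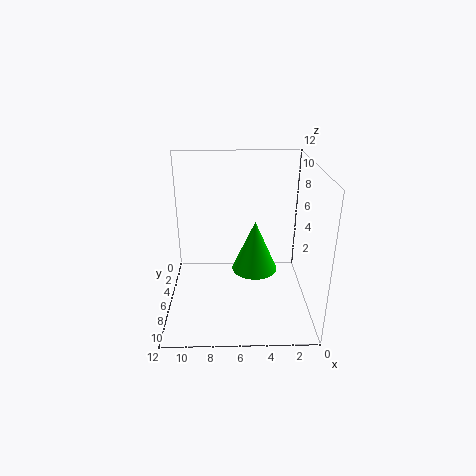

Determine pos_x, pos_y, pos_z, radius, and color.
pos_x = 4.5
pos_y = 5
pos_z = 2.5
radius = 2
color = 'lime'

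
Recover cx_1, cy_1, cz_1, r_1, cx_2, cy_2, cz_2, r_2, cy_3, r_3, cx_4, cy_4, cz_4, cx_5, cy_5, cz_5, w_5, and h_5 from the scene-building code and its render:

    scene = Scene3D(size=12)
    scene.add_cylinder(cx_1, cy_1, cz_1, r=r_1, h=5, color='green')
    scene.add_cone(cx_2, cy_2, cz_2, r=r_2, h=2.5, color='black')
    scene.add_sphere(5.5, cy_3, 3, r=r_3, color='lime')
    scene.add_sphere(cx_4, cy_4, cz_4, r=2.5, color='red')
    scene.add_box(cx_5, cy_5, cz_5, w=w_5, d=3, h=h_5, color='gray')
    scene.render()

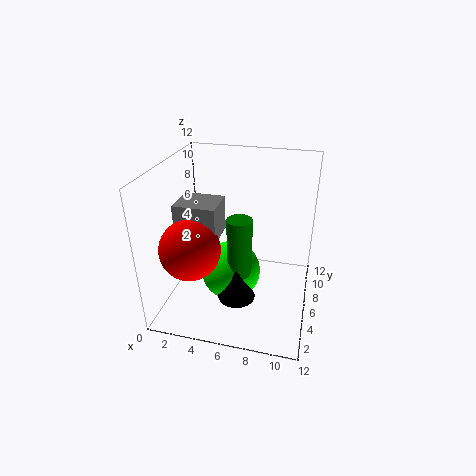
cx_1 = 6.5; cy_1 = 4.5; cz_1 = 3.5; r_1 = 1; cx_2 = 6.5; cy_2 = 3.5; cz_2 = 2; r_2 = 1.5; cy_3 = 5.5; r_3 = 2.5; cx_4 = 2.5; cy_4 = 4; cz_4 = 5.5; cx_5 = 1; cy_5 = 4.5; cz_5 = 6; w_5 = 3.5; h_5 = 3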